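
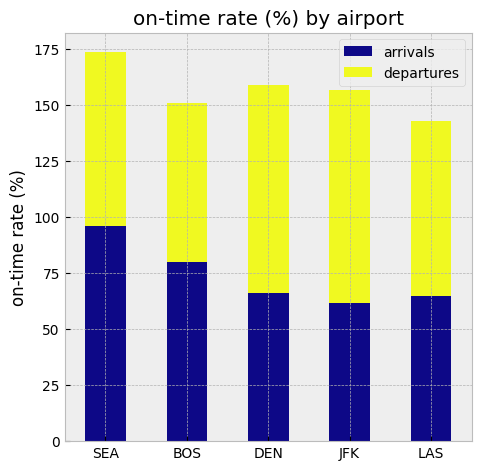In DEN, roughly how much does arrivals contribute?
arrivals top ≈ 60, bottom ≈ 0; segment ≈ 60.

≈ 60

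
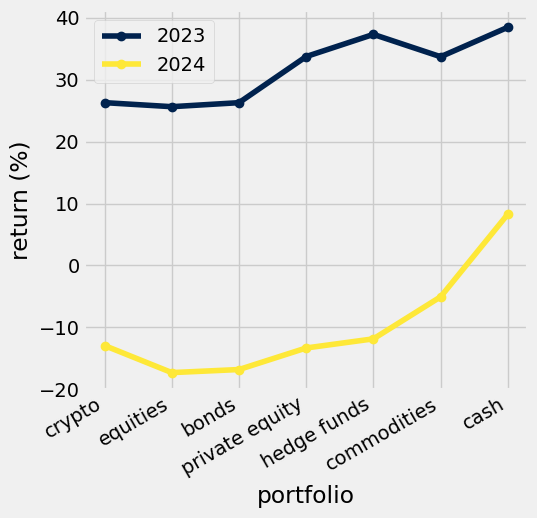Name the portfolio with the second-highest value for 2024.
commodities

Top 3 for 2024: cash ≈ 10, commodities ≈ -5, hedge funds ≈ -10.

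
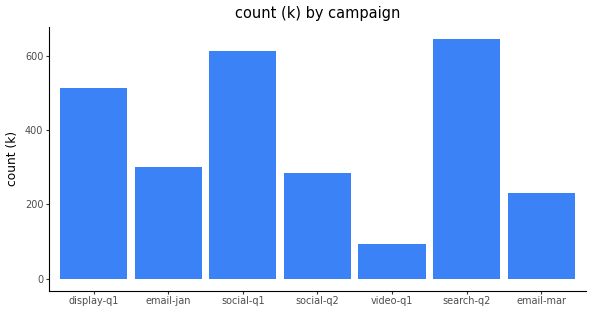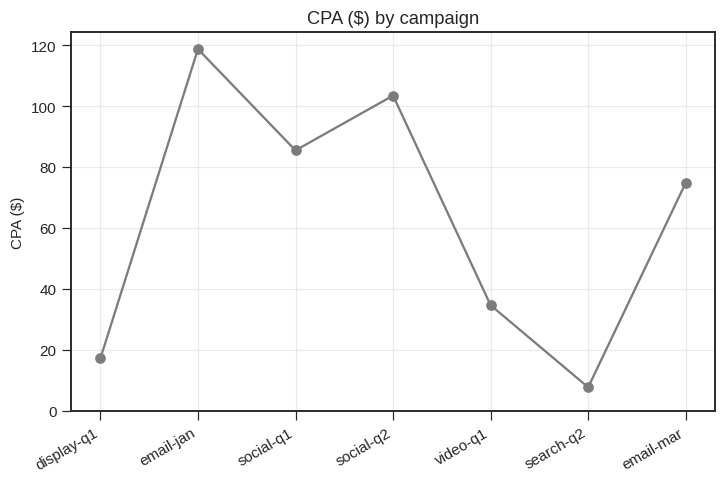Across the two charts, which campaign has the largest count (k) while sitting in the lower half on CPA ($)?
search-q2

Chart 2 median CPA ($) ≈ 80; below-median campaigns: display-q1, video-q1, search-q2. Among those, search-q2 has the highest count (k) (≈ 600).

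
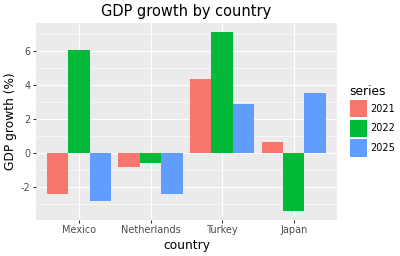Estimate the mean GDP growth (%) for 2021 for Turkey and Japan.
≈ 2

(4 + 1) / 2 ≈ 2.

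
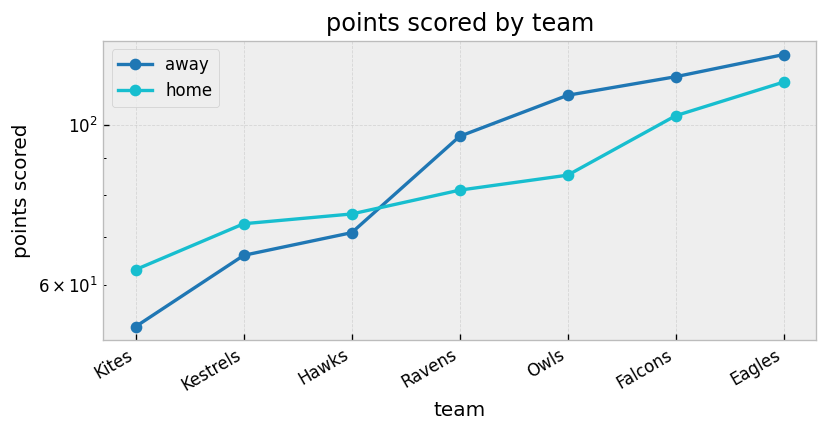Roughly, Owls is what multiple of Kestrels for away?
≈ 1.57×

Owls ≈ 110, Kestrels ≈ 70; 110/70 ≈ 1.57.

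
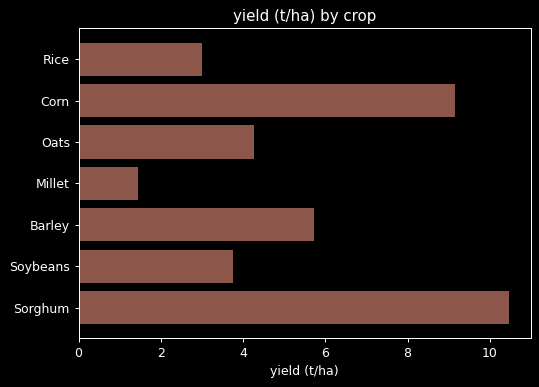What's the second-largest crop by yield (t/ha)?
Corn

Top 3: Sorghum ≈ 10, Corn ≈ 9, Barley ≈ 6.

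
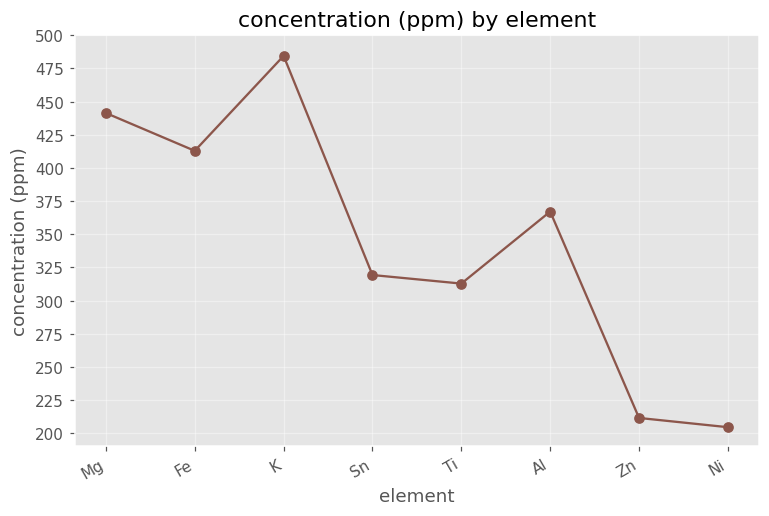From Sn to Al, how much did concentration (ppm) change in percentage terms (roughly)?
≈ +15.4%

Sn ≈ 325, Al ≈ 375; (375 − 325) / 325 ≈ +15.4%.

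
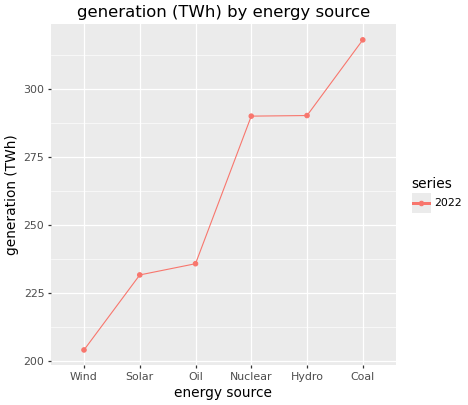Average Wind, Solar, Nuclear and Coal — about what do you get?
≈ 260

(200 + 230 + 290 + 320) / 4 ≈ 260.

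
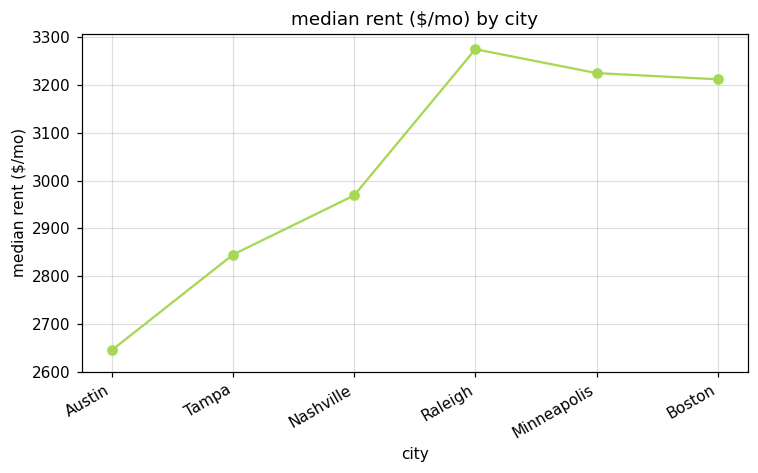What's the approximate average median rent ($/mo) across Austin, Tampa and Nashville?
≈ 2800

(2600 + 2800 + 3000) / 3 ≈ 2800.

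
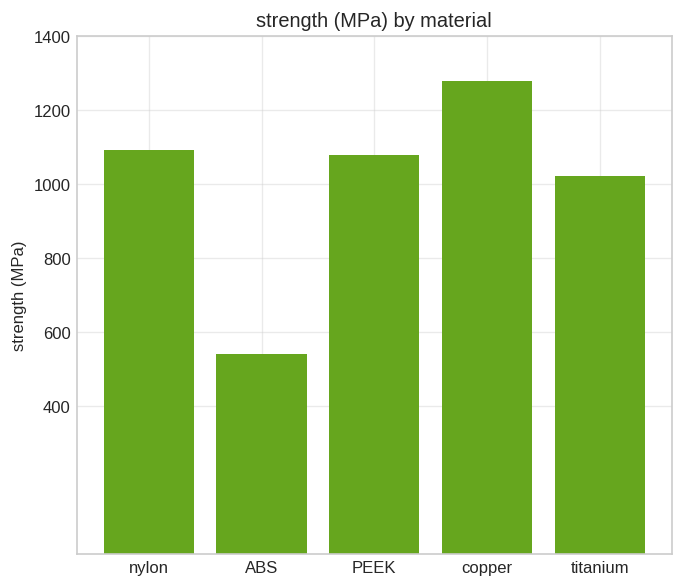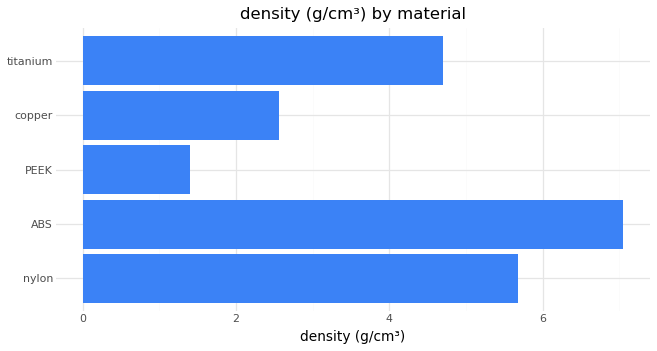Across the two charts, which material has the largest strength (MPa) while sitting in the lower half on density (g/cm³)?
copper

Chart 2 median density (g/cm³) ≈ 5; below-median materials: PEEK, copper. Among those, copper has the highest strength (MPa) (≈ 1200).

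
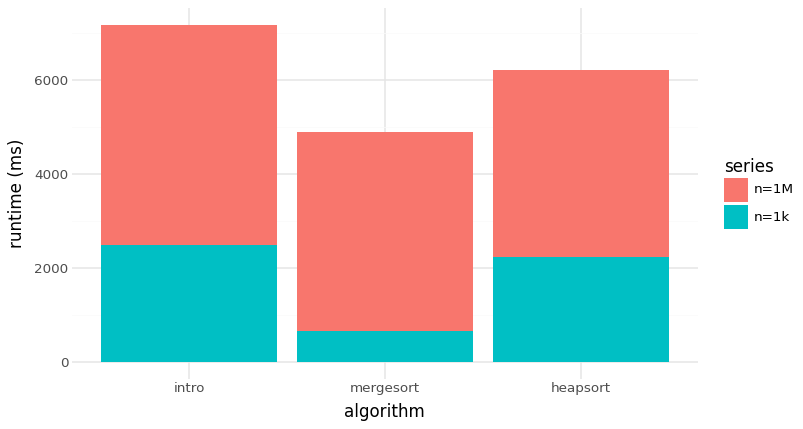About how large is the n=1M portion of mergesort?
n=1M top ≈ 5000, bottom ≈ 1000; segment ≈ 4000.

≈ 4000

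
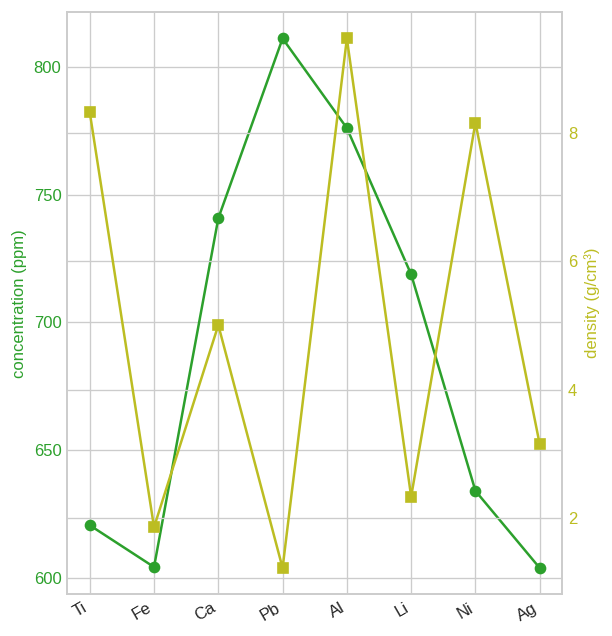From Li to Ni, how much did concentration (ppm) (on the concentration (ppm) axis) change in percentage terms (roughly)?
Li ≈ 720, Ni ≈ 640; (640 − 720) / 720 ≈ -11.1%.

≈ -11.1%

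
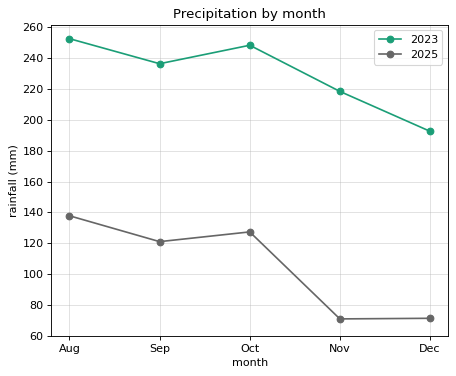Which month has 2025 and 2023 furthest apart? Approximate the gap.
Nov: 2025 ≈ 80, 2023 ≈ 220 → gap ≈ 140. Next-largest (Dec) is only ≈ 120.

Nov, ≈ 140 mm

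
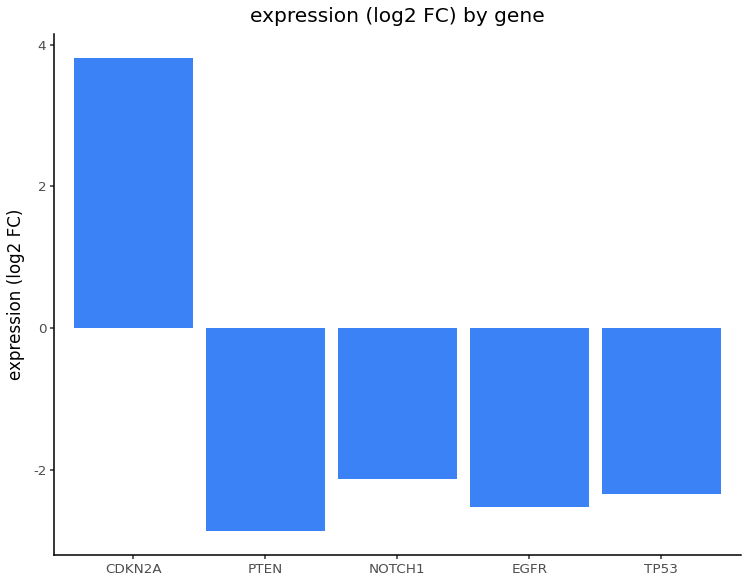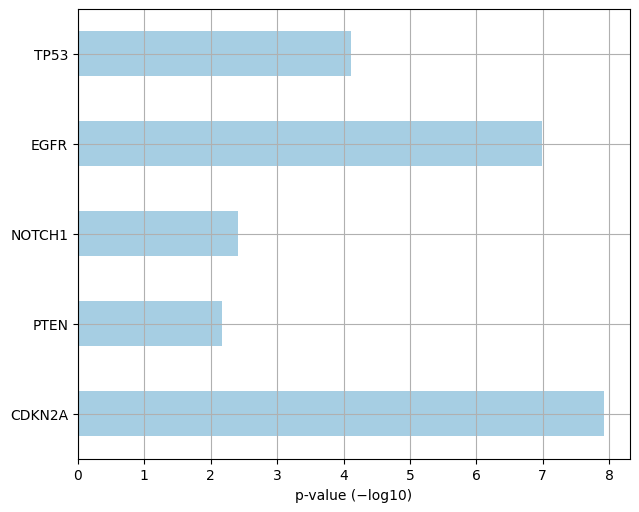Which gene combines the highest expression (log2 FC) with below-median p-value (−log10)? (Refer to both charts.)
Chart 2 median p-value (−log10) ≈ 4; below-median genes: PTEN, NOTCH1. Among those, NOTCH1 has the highest expression (log2 FC) (≈ -2).

NOTCH1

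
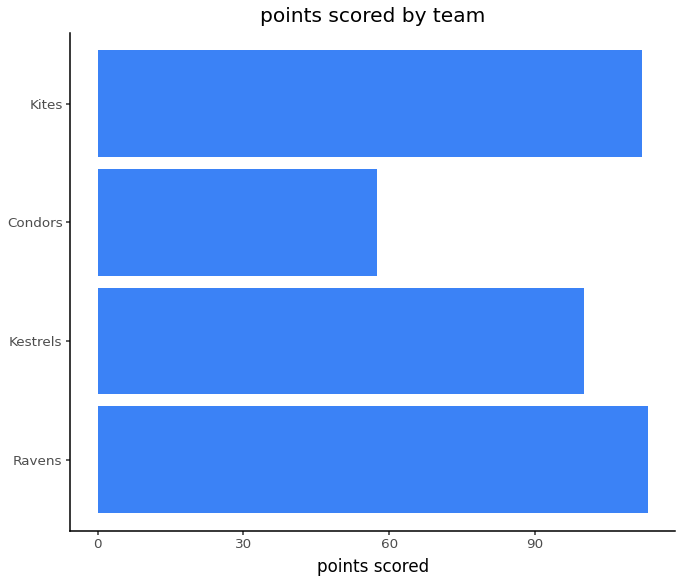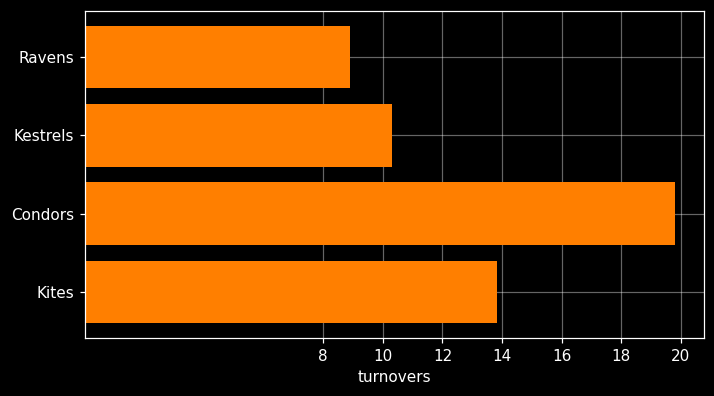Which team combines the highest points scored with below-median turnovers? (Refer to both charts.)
Ravens

Chart 2 median turnovers ≈ 12; below-median teams: Ravens, Kestrels. Among those, Ravens has the highest points scored (≈ 120).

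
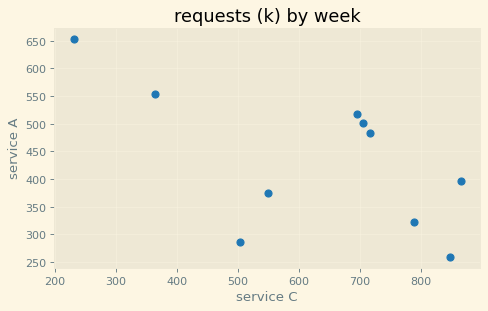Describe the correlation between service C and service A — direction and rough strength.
Points are negatively correlated; moderate (|r| ≈ 0.6).

negative, moderate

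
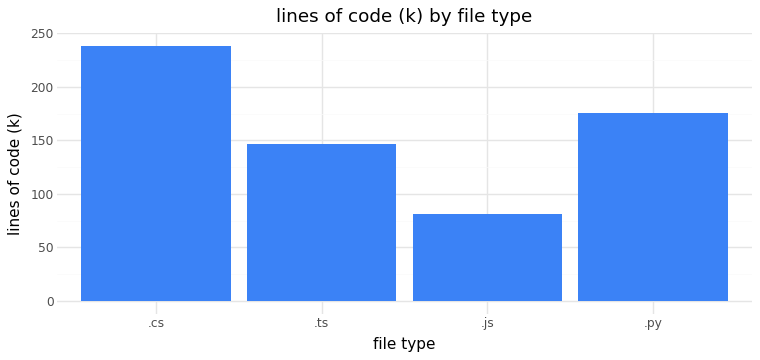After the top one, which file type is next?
Top 3: .cs ≈ 240, .py ≈ 180, .ts ≈ 140.

.py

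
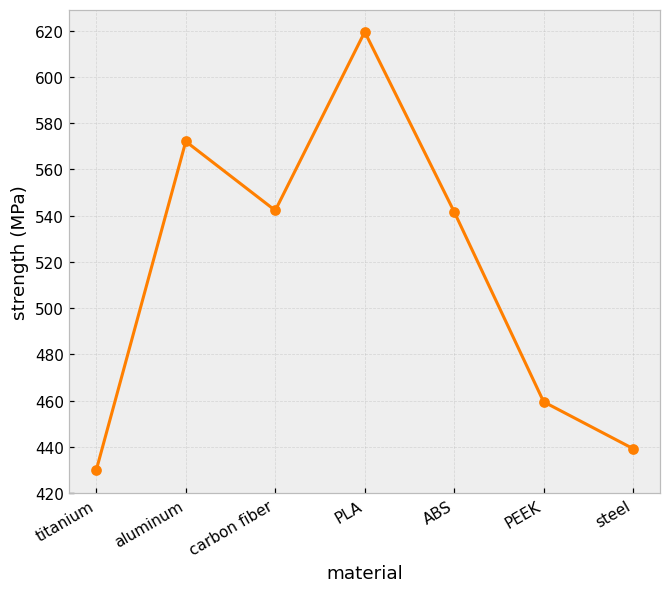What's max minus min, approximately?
≈ 200

Max PLA ≈ 620, min titanium ≈ 420; range ≈ 200.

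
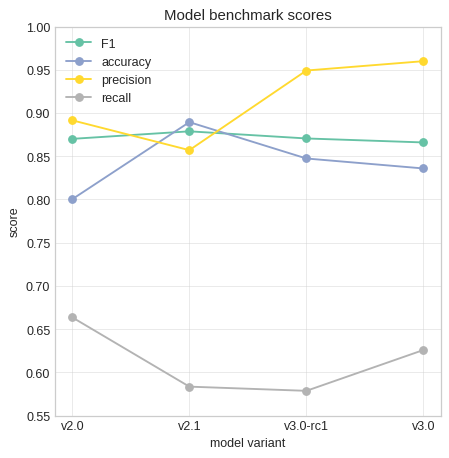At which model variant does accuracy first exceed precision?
v2.0: accuracy ≈ 0.80 vs precision ≈ 0.90 (not yet); v2.1: accuracy ≈ 0.90 vs precision ≈ 0.85 (first crossover).

v2.1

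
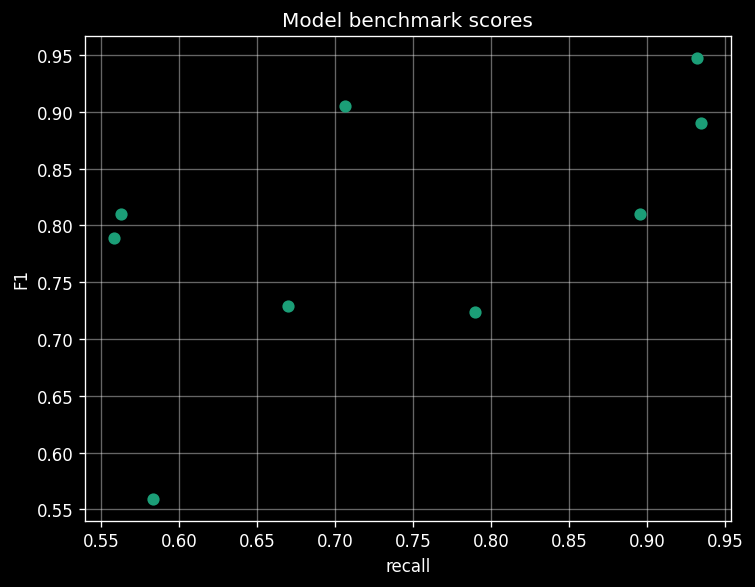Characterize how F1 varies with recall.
positive, moderate

Points are positively correlated; moderate (|r| ≈ 0.6).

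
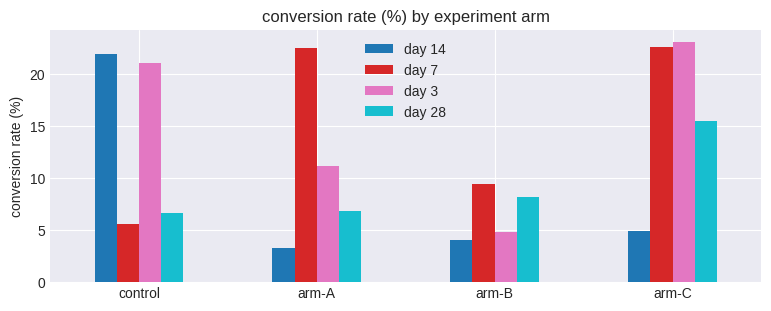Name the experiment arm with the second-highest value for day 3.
Top 3 for day 3: arm-C ≈ 24, control ≈ 22, arm-A ≈ 12.

control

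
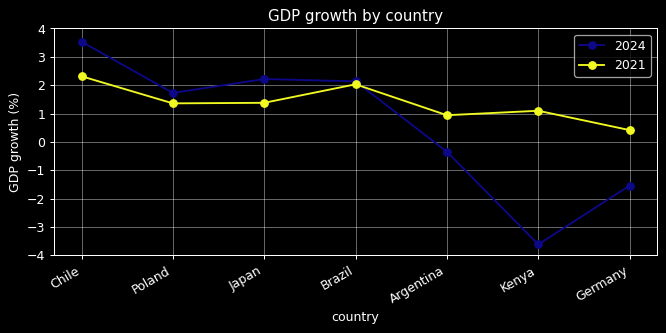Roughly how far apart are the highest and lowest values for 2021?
≈ 2

Max Chile ≈ 2, min Germany ≈ 0; range ≈ 2.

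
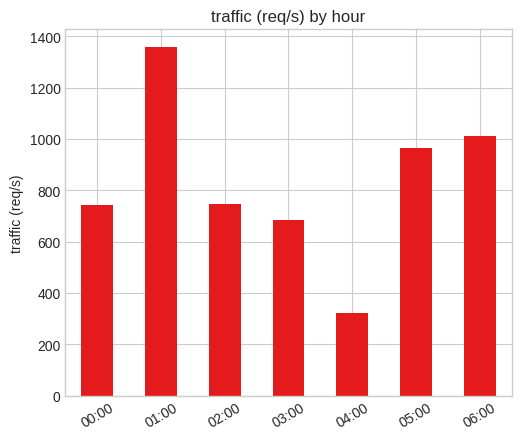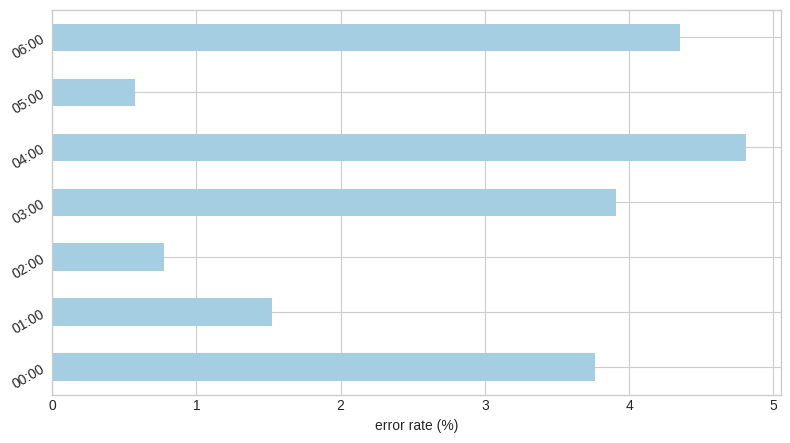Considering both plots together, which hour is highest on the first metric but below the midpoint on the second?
Chart 2 median error rate (%) ≈ 4; below-median hours: 01:00, 02:00, 05:00. Among those, 01:00 has the highest traffic (req/s) (≈ 1400).

01:00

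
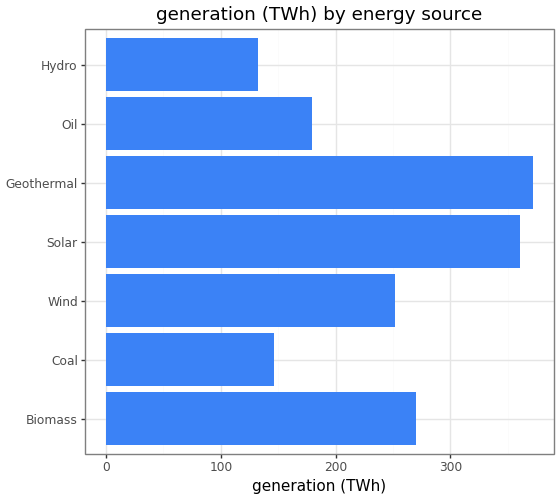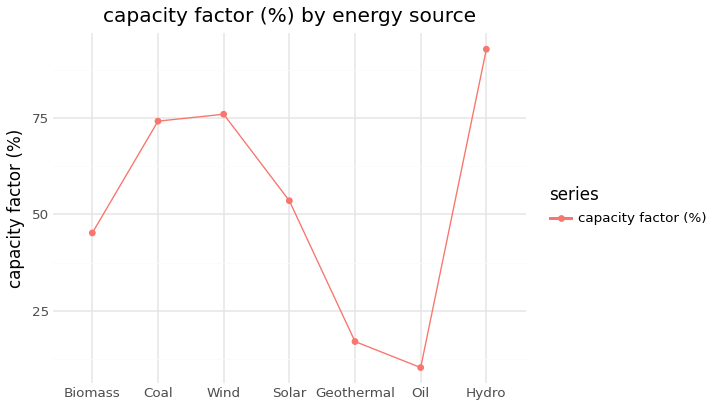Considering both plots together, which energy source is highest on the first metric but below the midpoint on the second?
Geothermal

Chart 2 median capacity factor (%) ≈ 50; below-median energy sources: Biomass, Geothermal, Oil. Among those, Geothermal has the highest generation (TWh) (≈ 350).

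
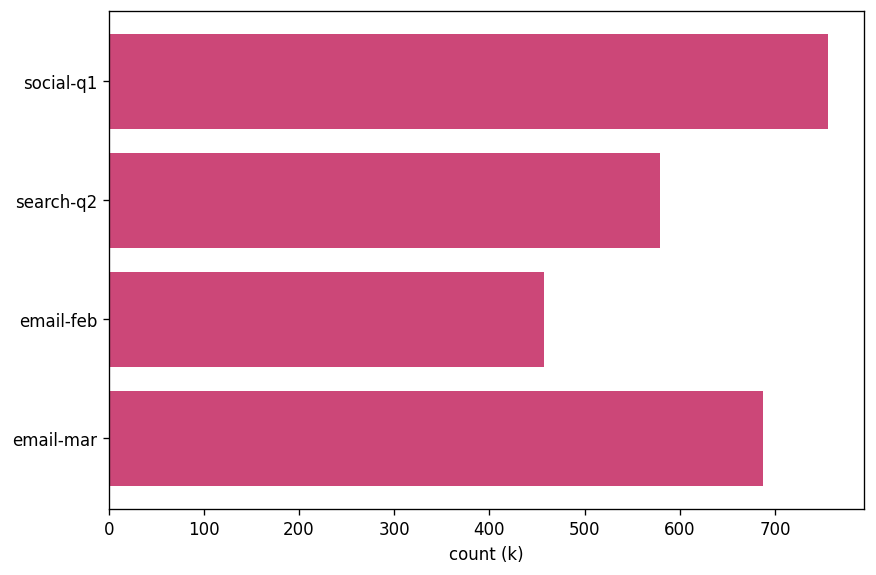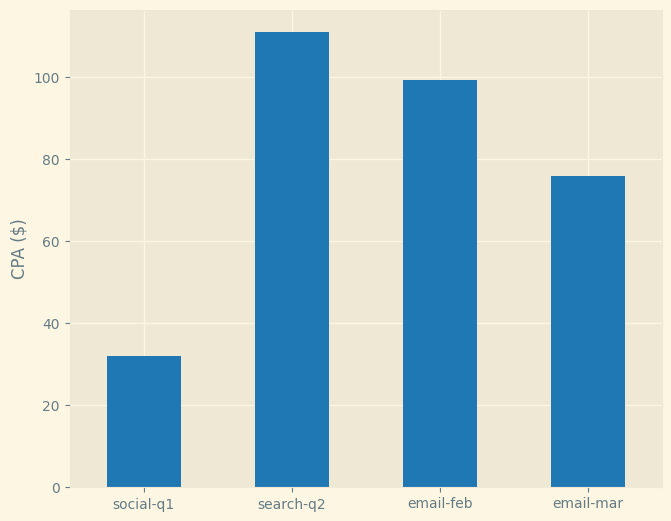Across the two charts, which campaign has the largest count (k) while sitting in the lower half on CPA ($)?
social-q1

Chart 2 median CPA ($) ≈ 80; below-median campaigns: social-q1, email-mar. Among those, social-q1 has the highest count (k) (≈ 800).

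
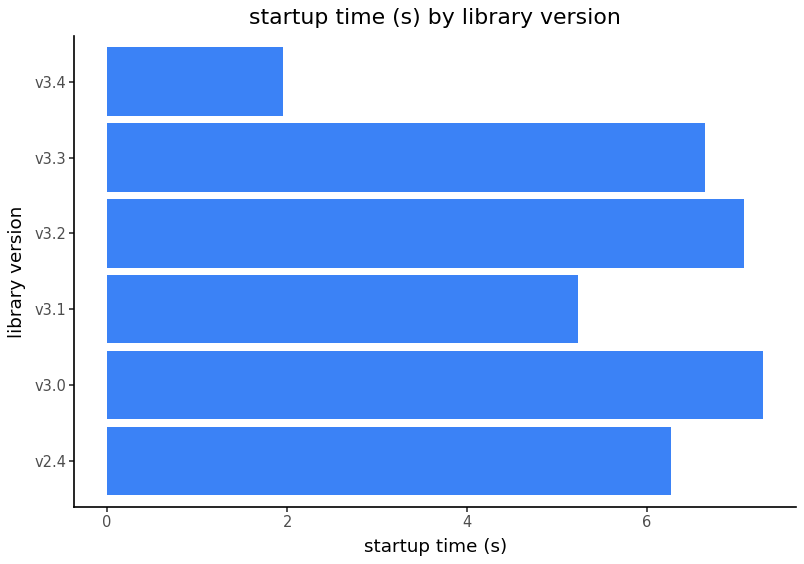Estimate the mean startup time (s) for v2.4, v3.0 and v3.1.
≈ 6

(6 + 7 + 5) / 3 ≈ 6.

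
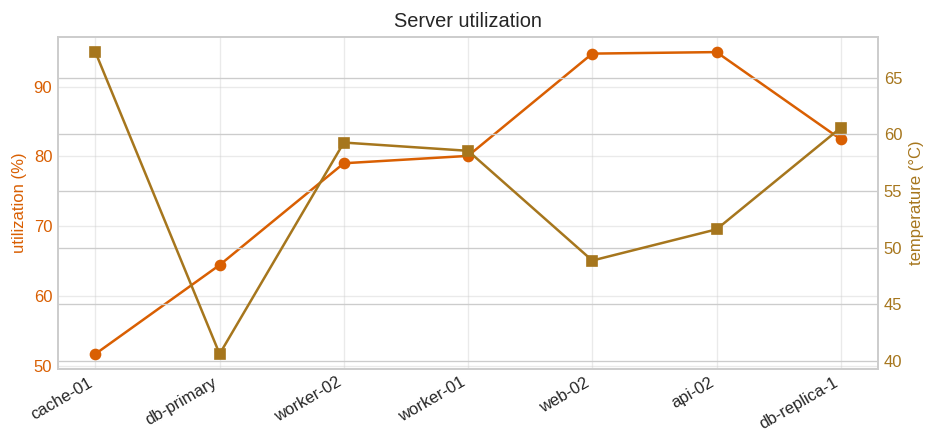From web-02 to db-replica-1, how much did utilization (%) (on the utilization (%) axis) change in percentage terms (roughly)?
≈ -15.8%

web-02 ≈ 95, db-replica-1 ≈ 80; (80 − 95) / 95 ≈ -15.8%.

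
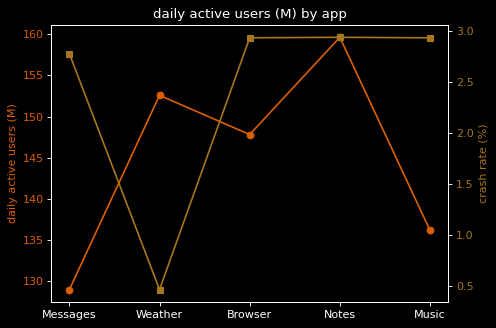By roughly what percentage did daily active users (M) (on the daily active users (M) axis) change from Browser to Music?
≈ -10%

Browser ≈ 150, Music ≈ 135; (135 − 150) / 150 ≈ -10%.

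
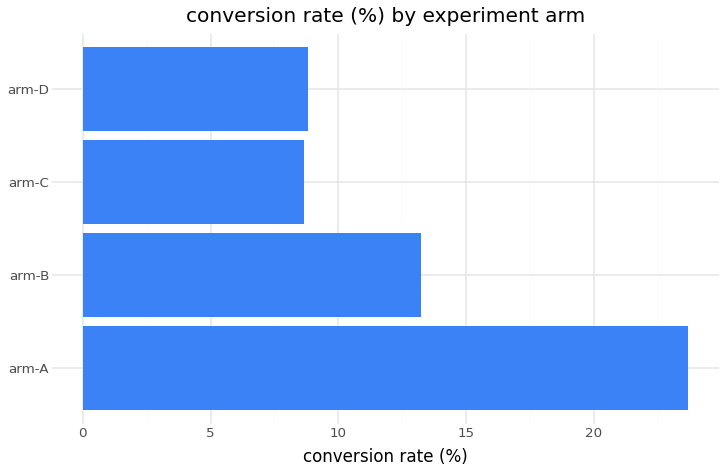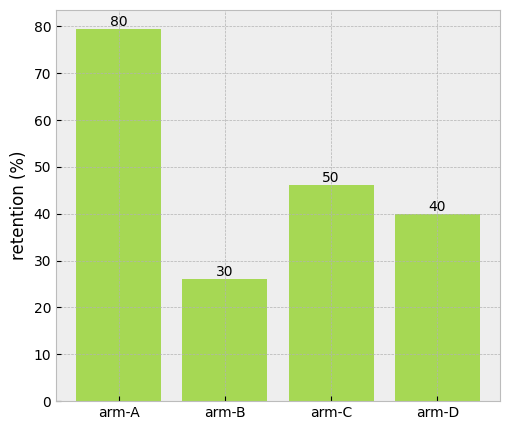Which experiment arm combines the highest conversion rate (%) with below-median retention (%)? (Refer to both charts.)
arm-B

Chart 2 median retention (%) ≈ 40; below-median experiment arms: arm-B, arm-D. Among those, arm-B has the highest conversion rate (%) (≈ 15).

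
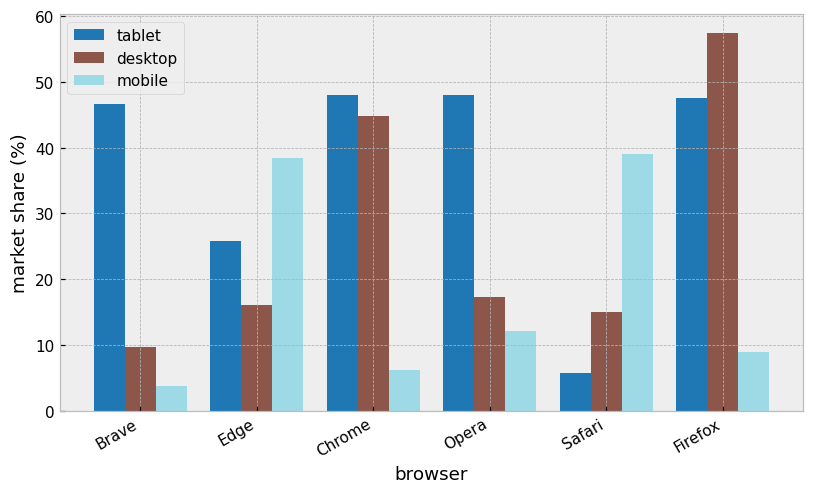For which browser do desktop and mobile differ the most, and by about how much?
Firefox: desktop ≈ 55, mobile ≈ 10 → gap ≈ 45. Next-largest (Chrome) is only ≈ 40.

Firefox, ≈ 45 %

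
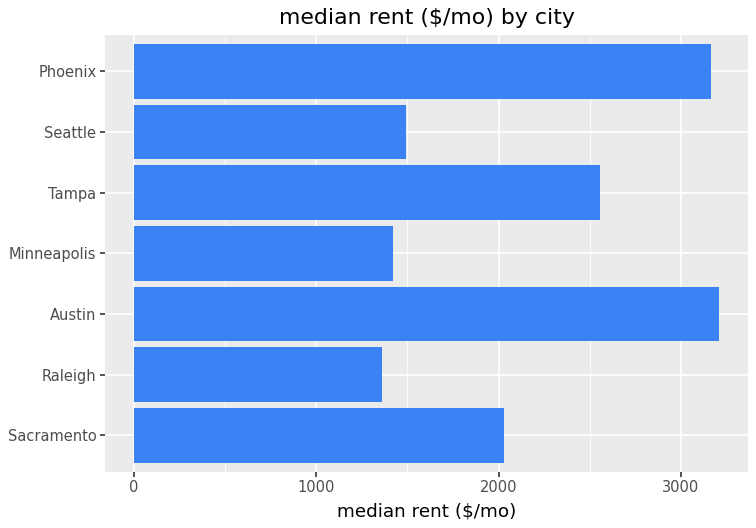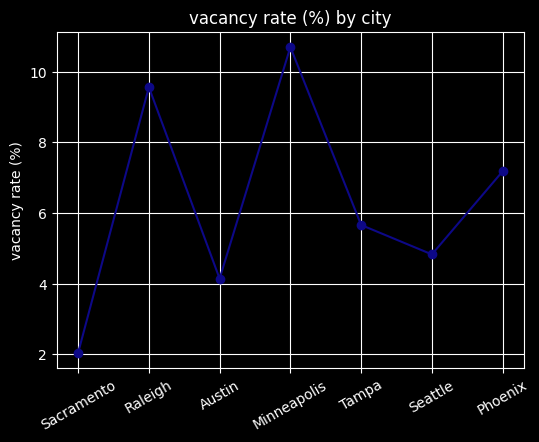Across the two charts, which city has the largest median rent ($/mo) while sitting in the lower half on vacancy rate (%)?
Austin

Chart 2 median vacancy rate (%) ≈ 6; below-median cities: Sacramento, Austin, Seattle. Among those, Austin has the highest median rent ($/mo) (≈ 3000).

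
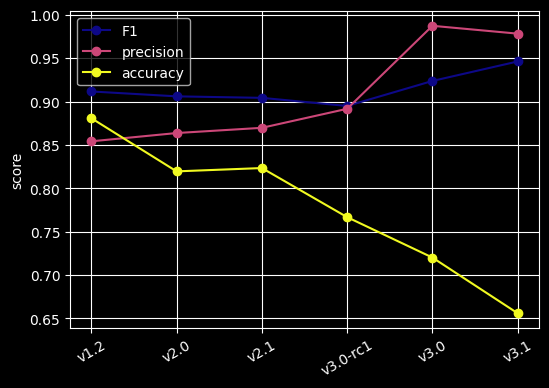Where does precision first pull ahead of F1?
v3.0-rc1: precision ≈ 0.90 vs F1 ≈ 0.90 (not yet); v3.0: precision ≈ 1.00 vs F1 ≈ 0.90 (first crossover).

v3.0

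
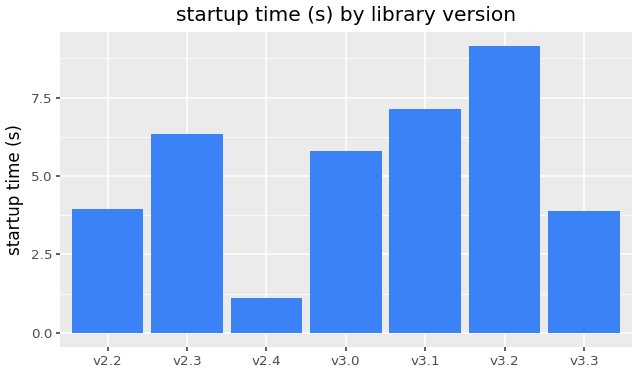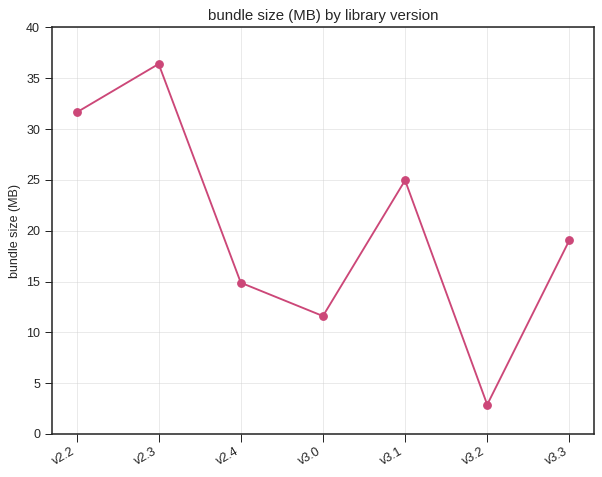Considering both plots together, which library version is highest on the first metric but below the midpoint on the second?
v3.2

Chart 2 median bundle size (MB) ≈ 20; below-median library versions: v2.4, v3.0, v3.2. Among those, v3.2 has the highest startup time (s) (≈ 9).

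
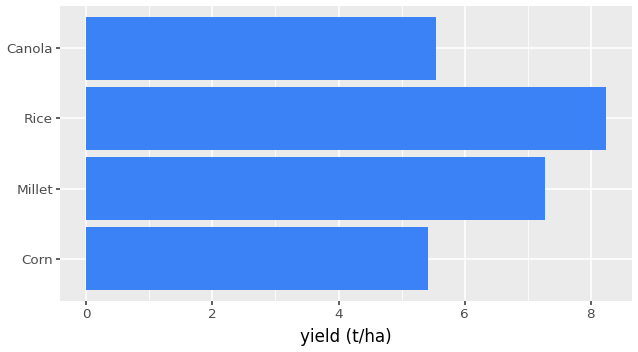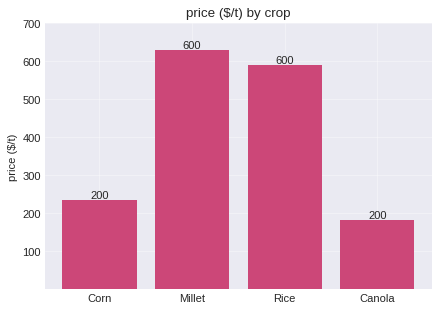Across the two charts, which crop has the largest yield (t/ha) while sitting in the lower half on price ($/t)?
Chart 2 median price ($/t) ≈ 400; below-median crops: Corn, Canola. Among those, Canola has the highest yield (t/ha) (≈ 6).

Canola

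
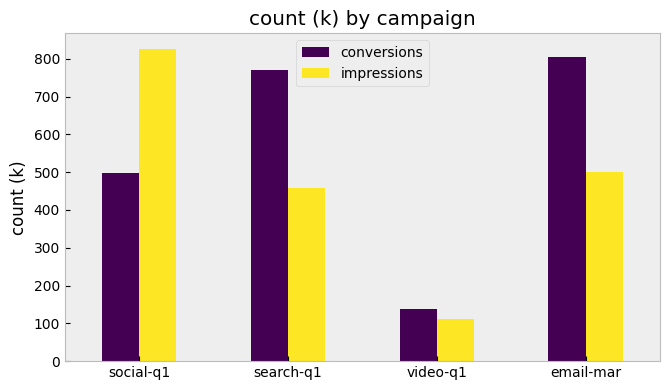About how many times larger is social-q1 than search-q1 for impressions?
social-q1 ≈ 800, search-q1 ≈ 500; 800/500 ≈ 1.6.

≈ 1.6×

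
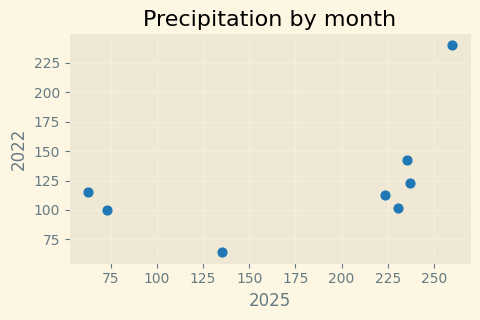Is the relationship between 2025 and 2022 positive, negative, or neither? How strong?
Points are positively correlated; moderate (|r| ≈ 0.5).

positive, moderate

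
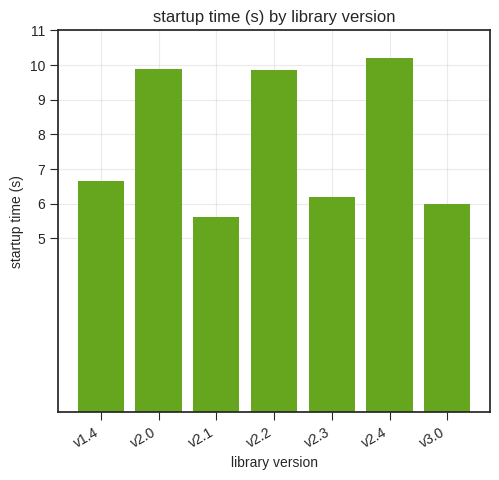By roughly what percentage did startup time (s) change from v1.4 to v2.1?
≈ -14.3%

v1.4 ≈ 7, v2.1 ≈ 6; (6 − 7) / 7 ≈ -14.3%.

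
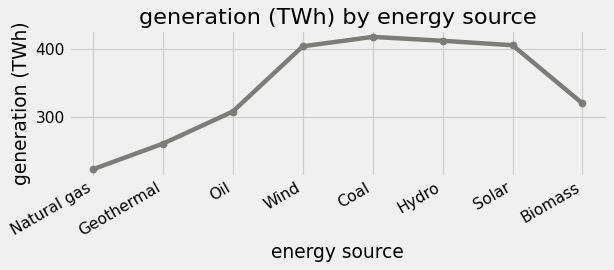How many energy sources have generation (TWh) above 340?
Above 340: Wind, Coal, Hydro, Solar.

4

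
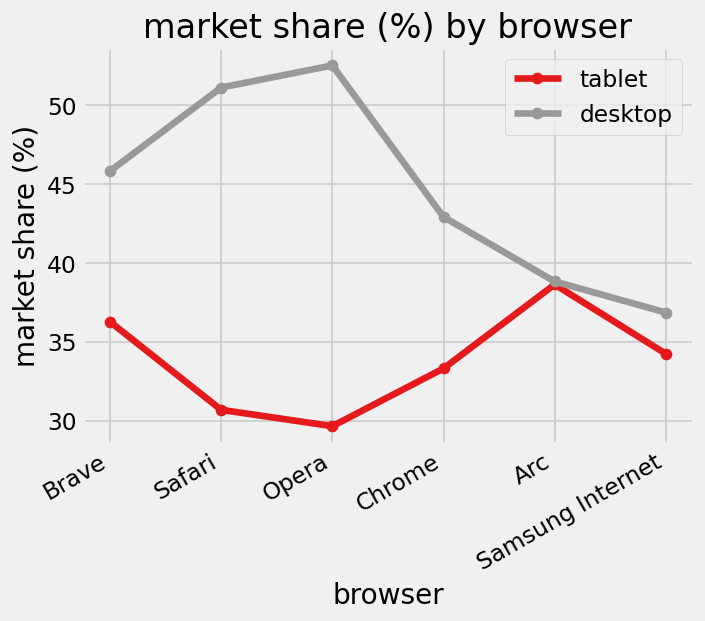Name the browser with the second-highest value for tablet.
Brave

Top 3 for tablet: Arc ≈ 38, Brave ≈ 36, Samsung Internet ≈ 34.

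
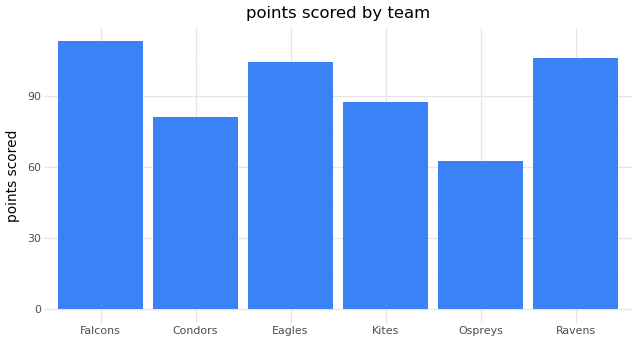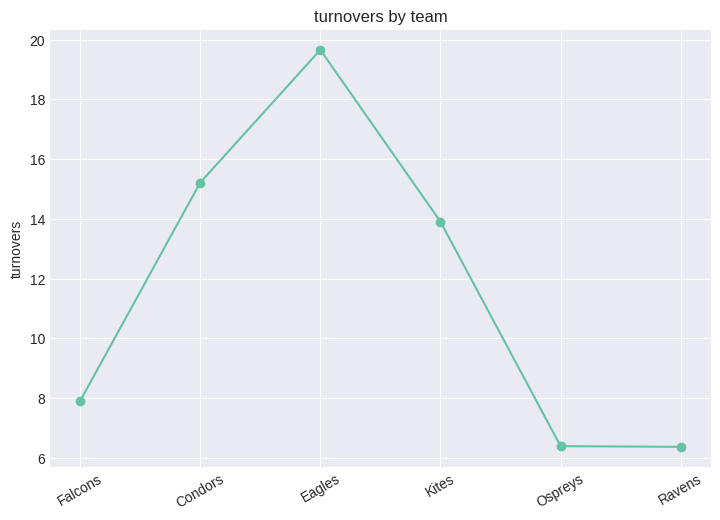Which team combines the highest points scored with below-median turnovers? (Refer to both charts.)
Falcons

Chart 2 median turnovers ≈ 10; below-median teams: Falcons, Ospreys, Ravens. Among those, Falcons has the highest points scored (≈ 120).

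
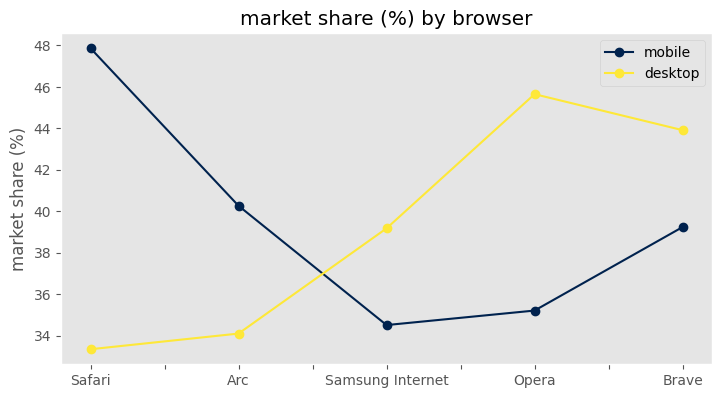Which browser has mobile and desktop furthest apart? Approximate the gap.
Safari: mobile ≈ 48, desktop ≈ 34 → gap ≈ 14. Next-largest (Opera) is only ≈ 10.

Safari, ≈ 14 %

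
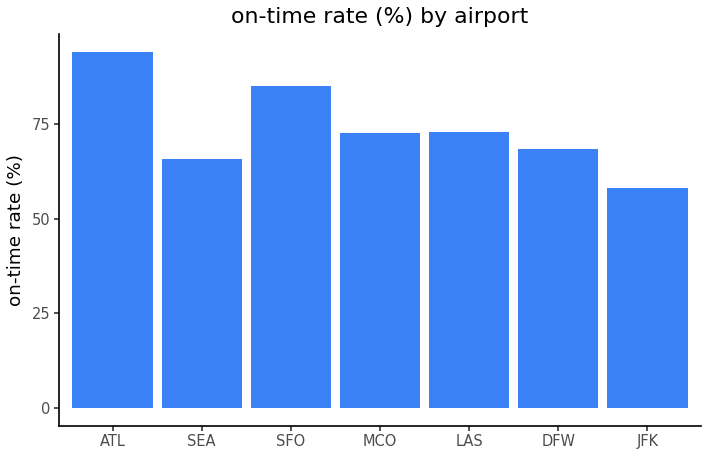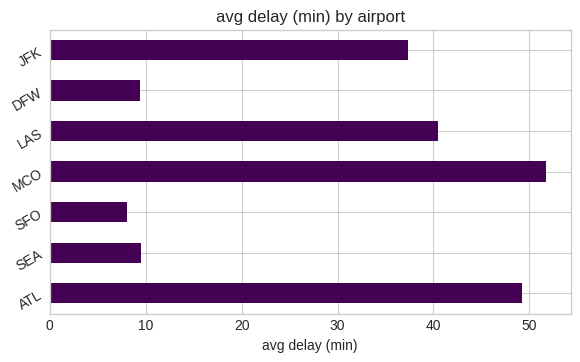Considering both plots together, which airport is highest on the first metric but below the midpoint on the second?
Chart 2 median avg delay (min) ≈ 35; below-median airports: SEA, SFO, DFW. Among those, SFO has the highest on-time rate (%) (≈ 90).

SFO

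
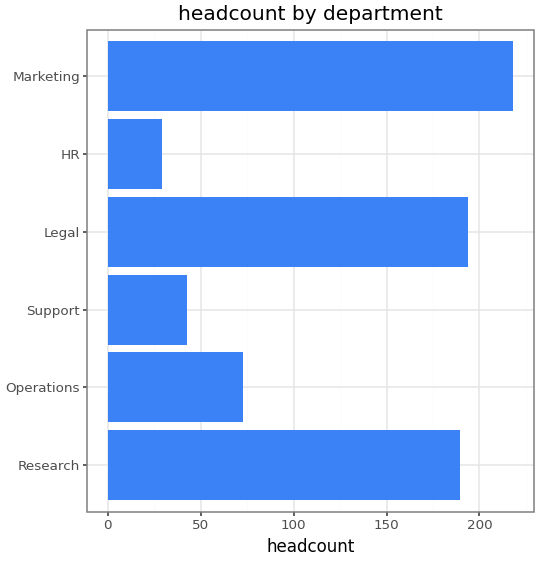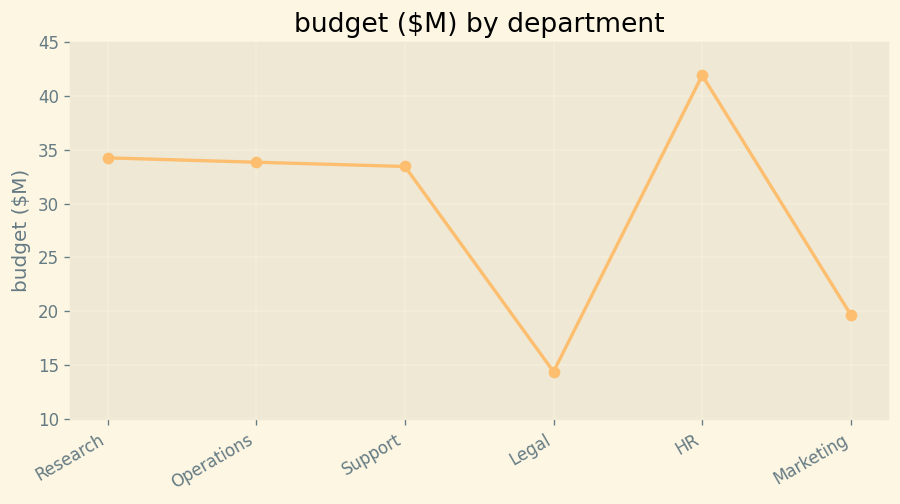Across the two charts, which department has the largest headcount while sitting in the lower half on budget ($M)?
Chart 2 median budget ($M) ≈ 35; below-median departments: Support, Legal, Marketing. Among those, Marketing has the highest headcount (≈ 225).

Marketing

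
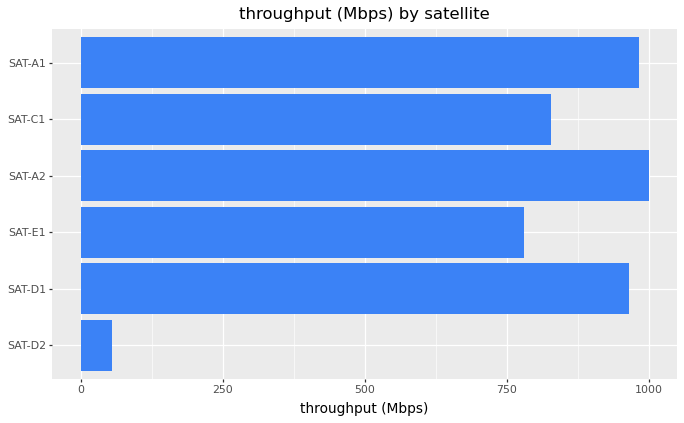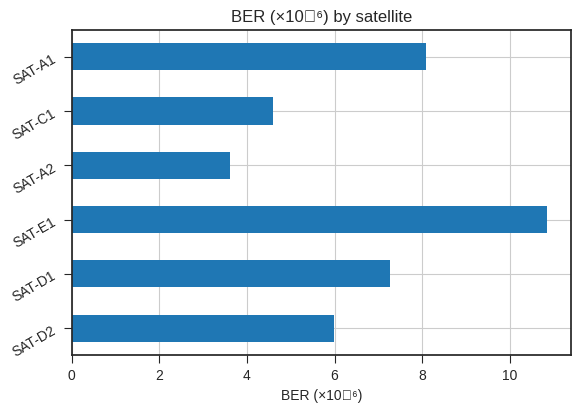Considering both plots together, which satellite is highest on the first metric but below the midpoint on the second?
SAT-A2

Chart 2 median BER (×10⁻⁶) ≈ 7; below-median satellites: SAT-D2, SAT-A2, SAT-C1. Among those, SAT-A2 has the highest throughput (Mbps) (≈ 1000).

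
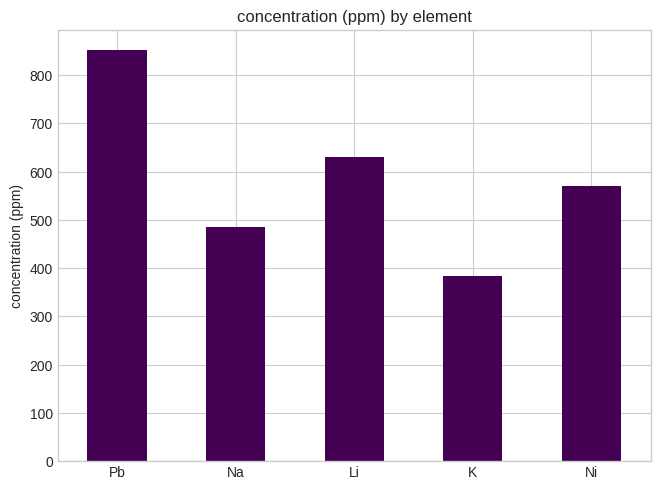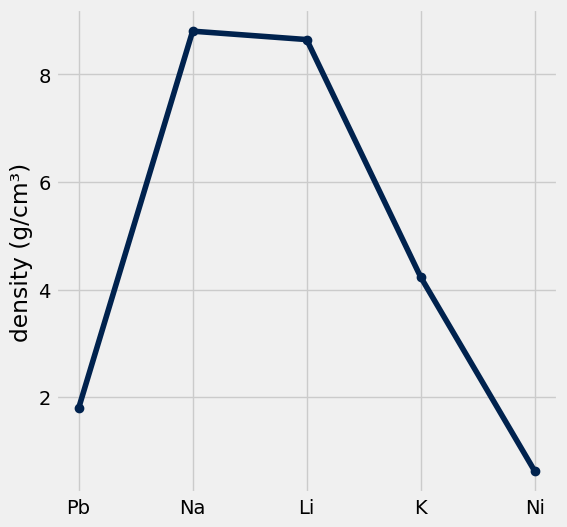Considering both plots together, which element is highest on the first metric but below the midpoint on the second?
Pb

Chart 2 median density (g/cm³) ≈ 4; below-median elements: Pb, Ni. Among those, Pb has the highest concentration (ppm) (≈ 900).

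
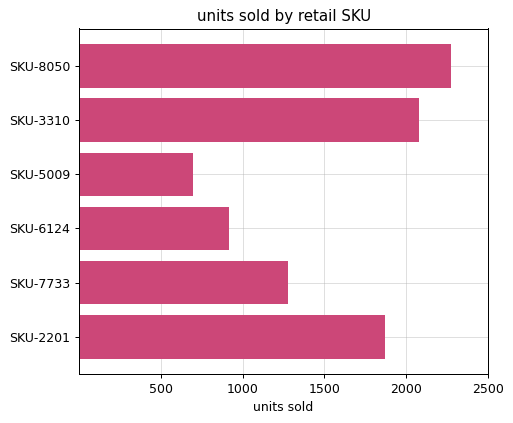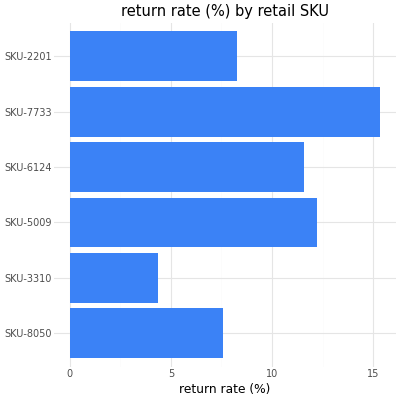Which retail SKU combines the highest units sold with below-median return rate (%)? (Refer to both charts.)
Chart 2 median return rate (%) ≈ 10; below-median retail SKUs: SKU-8050, SKU-3310, SKU-2201. Among those, SKU-8050 has the highest units sold (≈ 2500).

SKU-8050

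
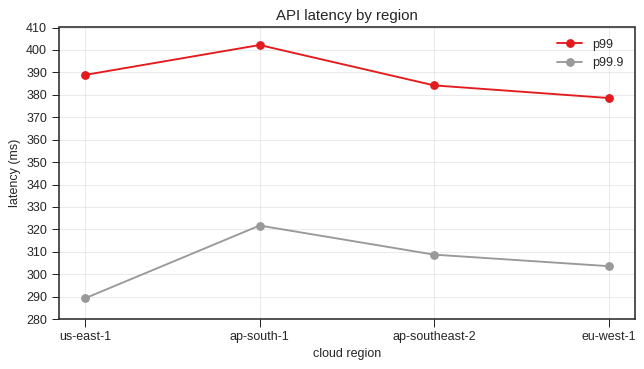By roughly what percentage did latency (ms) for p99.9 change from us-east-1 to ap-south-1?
us-east-1 ≈ 290, ap-south-1 ≈ 320; (320 − 290) / 290 ≈ +10.3%.

≈ +10.3%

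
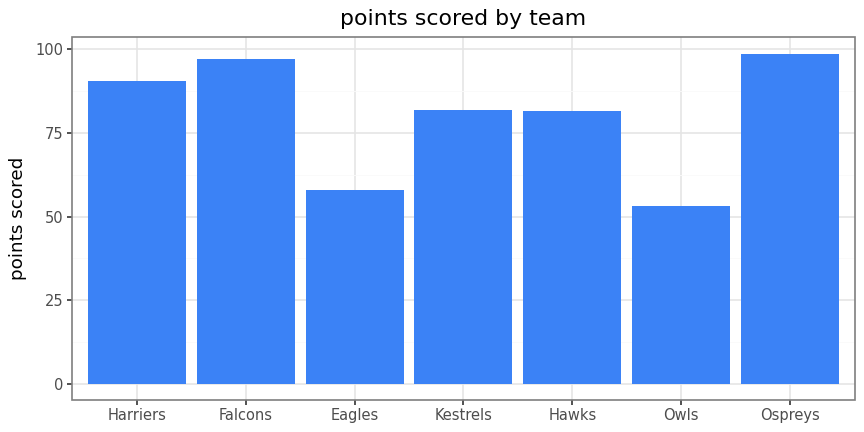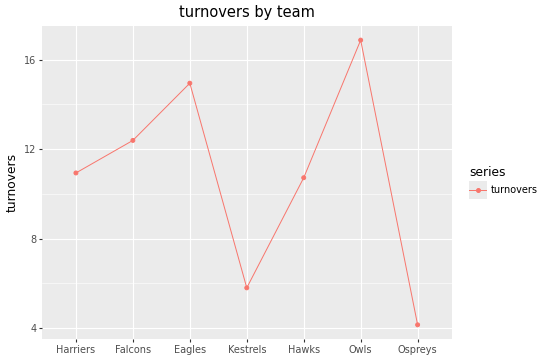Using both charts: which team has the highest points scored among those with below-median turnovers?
Chart 2 median turnovers ≈ 10; below-median teams: Kestrels, Hawks, Ospreys. Among those, Ospreys has the highest points scored (≈ 100).

Ospreys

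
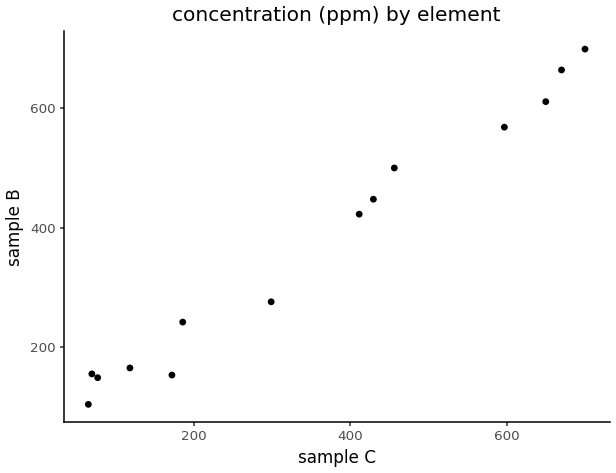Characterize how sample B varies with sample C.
Points are positively correlated; strong (|r| ≈ 1.0).

positive, strong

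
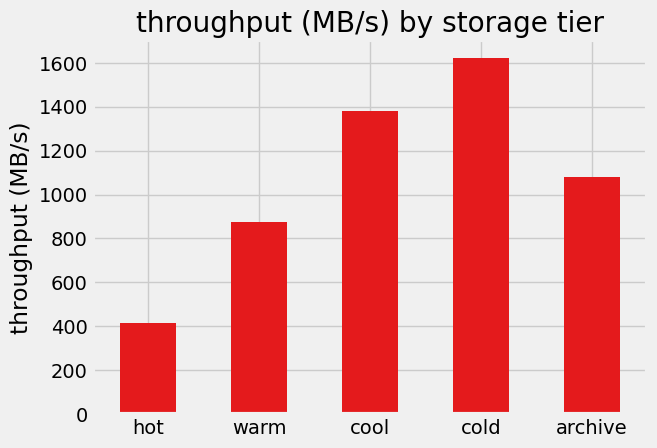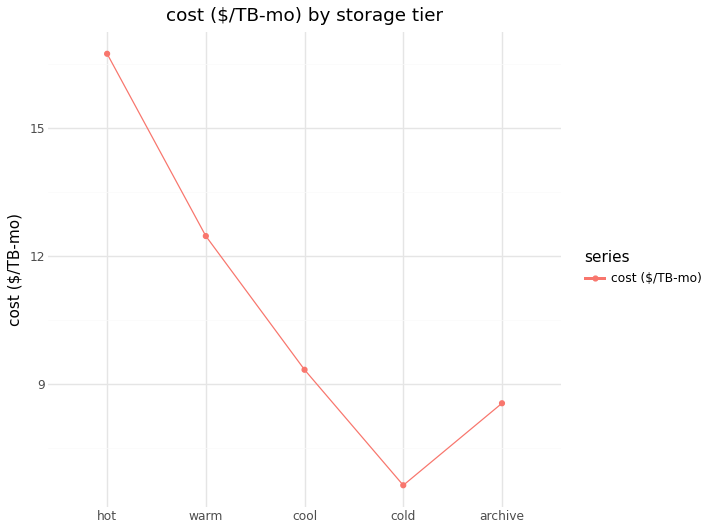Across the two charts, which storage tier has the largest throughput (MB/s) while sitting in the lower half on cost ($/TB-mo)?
Chart 2 median cost ($/TB-mo) ≈ 10; below-median storage tiers: cold, archive. Among those, cold has the highest throughput (MB/s) (≈ 1600).

cold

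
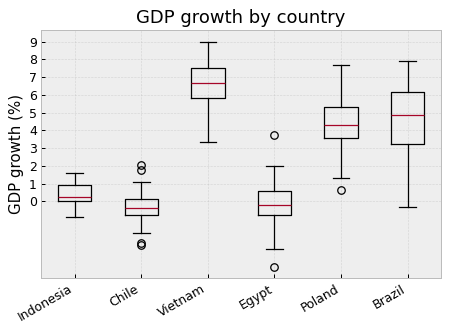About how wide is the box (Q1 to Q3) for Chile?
≈ 1

Q3 ≈ 0, Q1 ≈ -1; IQR ≈ 1.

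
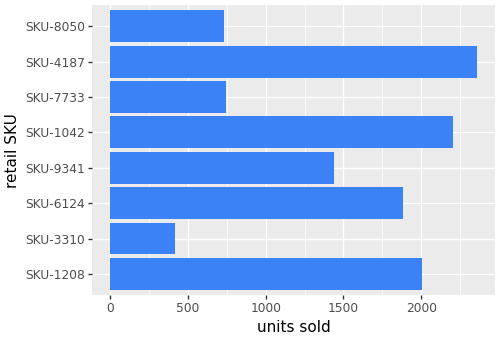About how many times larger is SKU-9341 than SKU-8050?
SKU-9341 ≈ 1400, SKU-8050 ≈ 800; 1400/800 ≈ 1.75.

≈ 1.75×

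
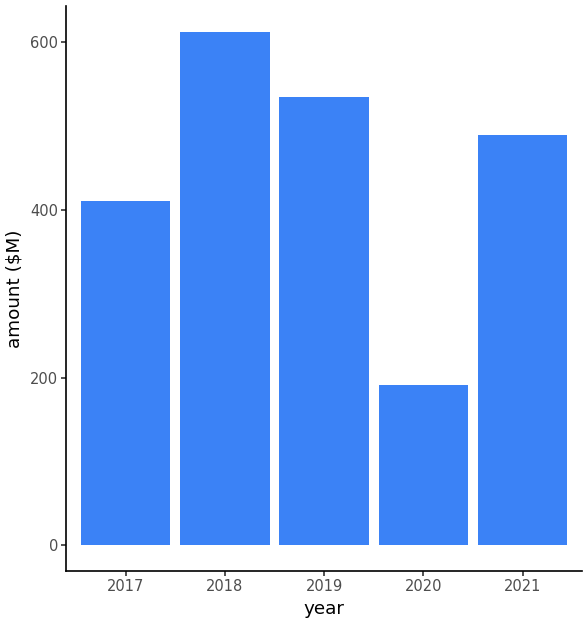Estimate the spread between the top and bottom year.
Max 2018 ≈ 600, min 2020 ≈ 200; range ≈ 400.

≈ 400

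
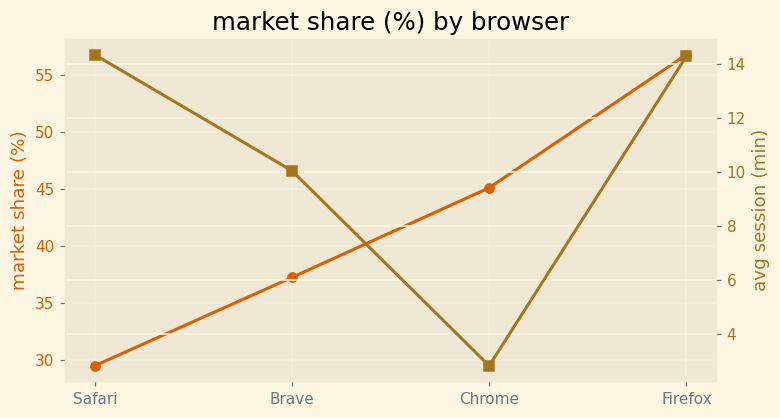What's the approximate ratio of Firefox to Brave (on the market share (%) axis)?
≈ 1.57×

Firefox ≈ 55, Brave ≈ 35; 55/35 ≈ 1.57.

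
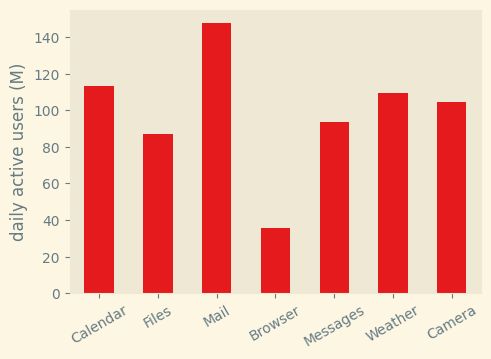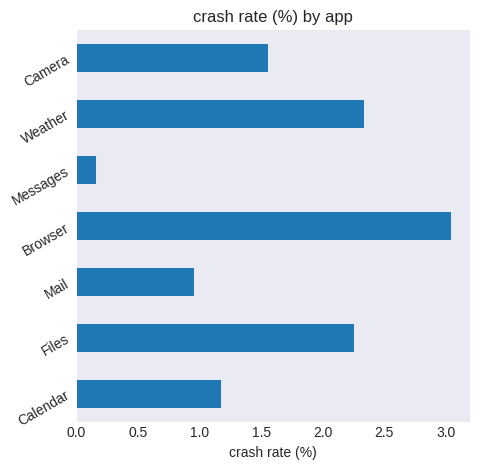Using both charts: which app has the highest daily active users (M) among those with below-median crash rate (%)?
Chart 2 median crash rate (%) ≈ 1.5; below-median apps: Calendar, Mail, Messages. Among those, Mail has the highest daily active users (M) (≈ 140).

Mail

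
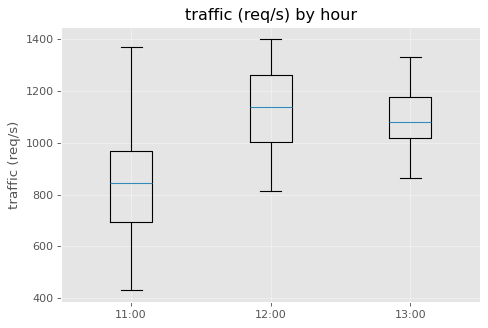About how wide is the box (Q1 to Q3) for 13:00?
Q3 ≈ 1175, Q1 ≈ 1025; IQR ≈ 150.

≈ 150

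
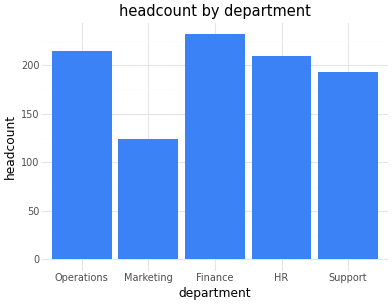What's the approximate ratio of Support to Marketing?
≈ 1.67×

Support ≈ 200, Marketing ≈ 120; 200/120 ≈ 1.67.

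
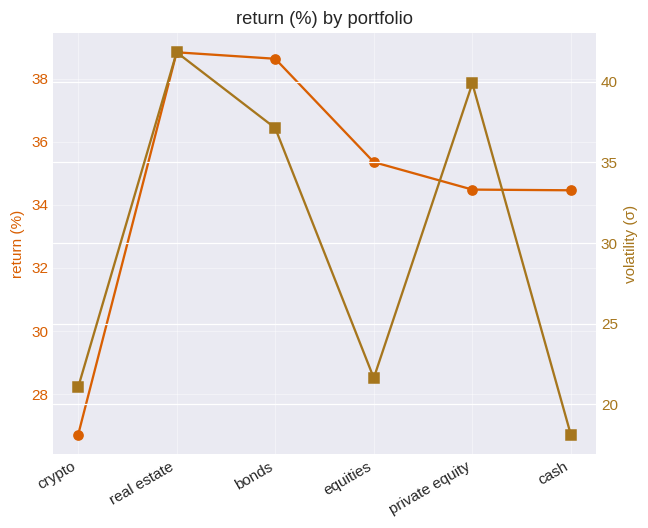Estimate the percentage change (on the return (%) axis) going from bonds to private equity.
bonds ≈ 38, private equity ≈ 34; (34 − 38) / 38 ≈ -10.5%.

≈ -10.5%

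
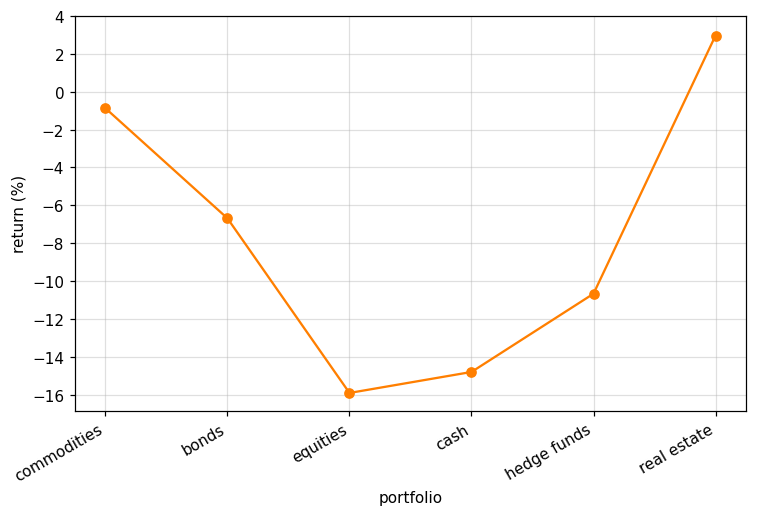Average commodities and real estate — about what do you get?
≈ 1

(0 + 2) / 2 ≈ 1.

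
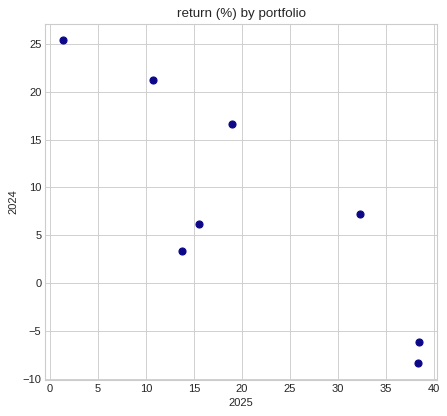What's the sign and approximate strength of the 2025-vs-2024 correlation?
Points are negatively correlated; strong (|r| ≈ 0.8).

negative, strong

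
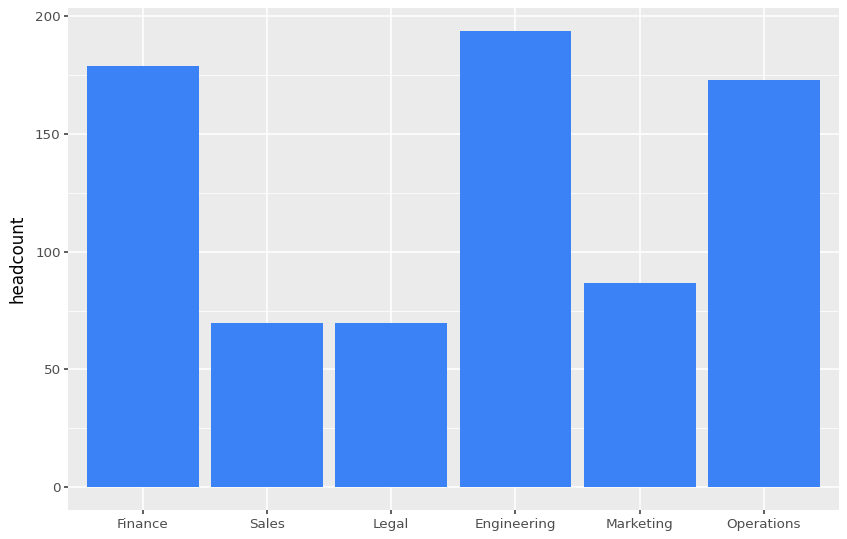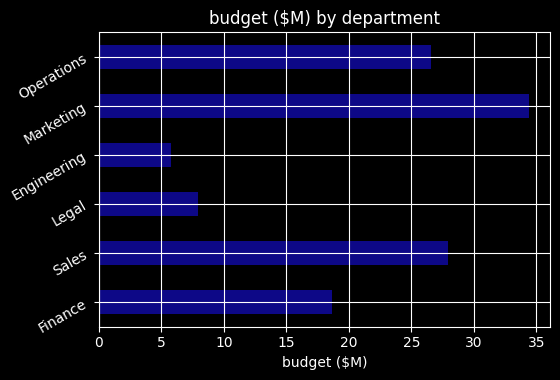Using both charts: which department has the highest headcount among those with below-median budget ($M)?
Engineering

Chart 2 median budget ($M) ≈ 25; below-median departments: Finance, Legal, Engineering. Among those, Engineering has the highest headcount (≈ 200).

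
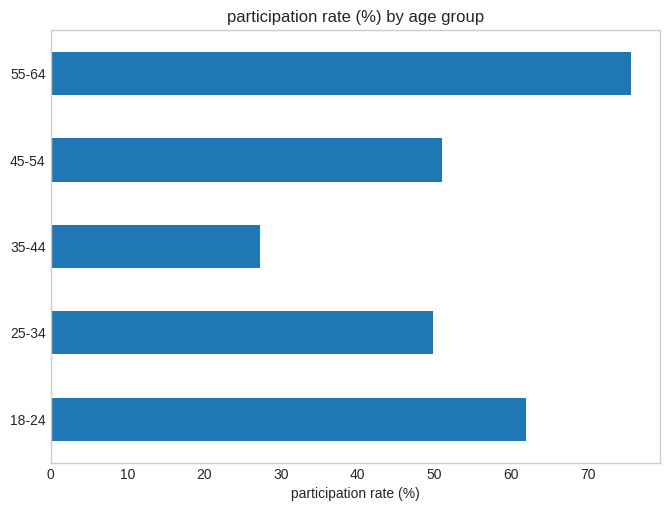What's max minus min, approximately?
≈ 50

Max 55-64 ≈ 80, min 35-44 ≈ 30; range ≈ 50.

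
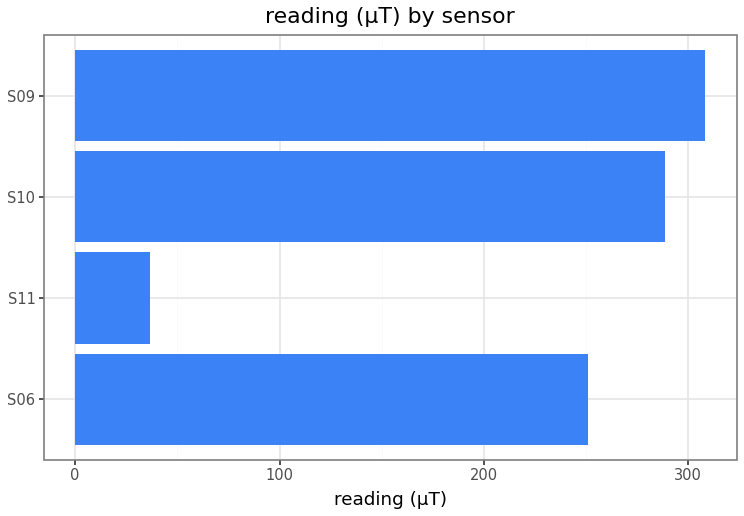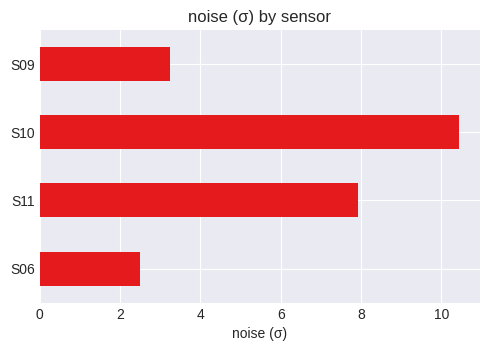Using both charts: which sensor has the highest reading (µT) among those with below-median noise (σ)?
Chart 2 median noise (σ) ≈ 6; below-median sensors: S06, S09. Among those, S09 has the highest reading (µT) (≈ 300).

S09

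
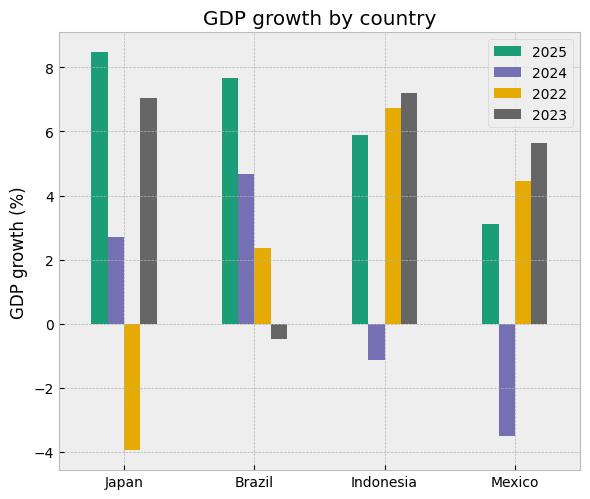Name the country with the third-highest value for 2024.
Indonesia

Top 4 for 2024: Brazil ≈ 4, Japan ≈ 2, Indonesia ≈ -2, Mexico ≈ -4.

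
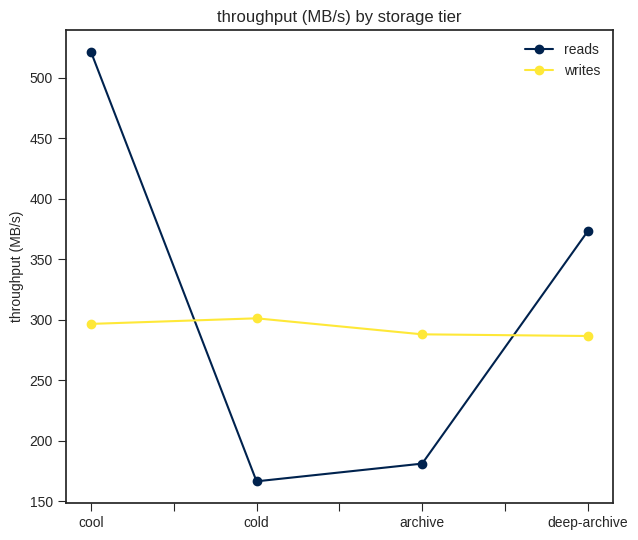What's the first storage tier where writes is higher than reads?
cold

cool: writes ≈ 300 vs reads ≈ 500 (not yet); cold: writes ≈ 300 vs reads ≈ 150 (first crossover).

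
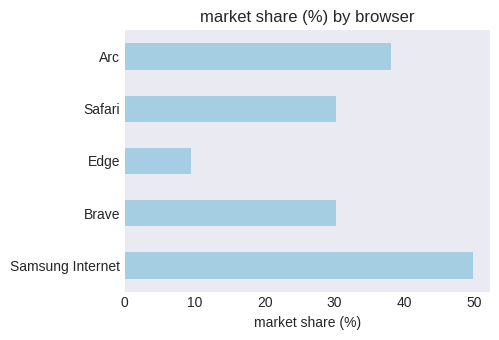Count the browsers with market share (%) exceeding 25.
Above 25: Samsung Internet, Brave, Safari, Arc.

4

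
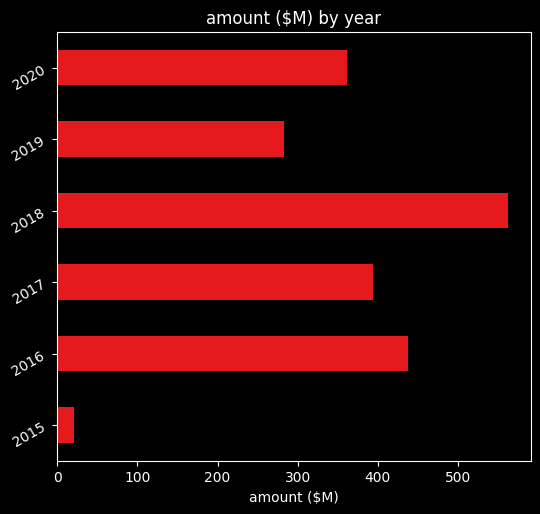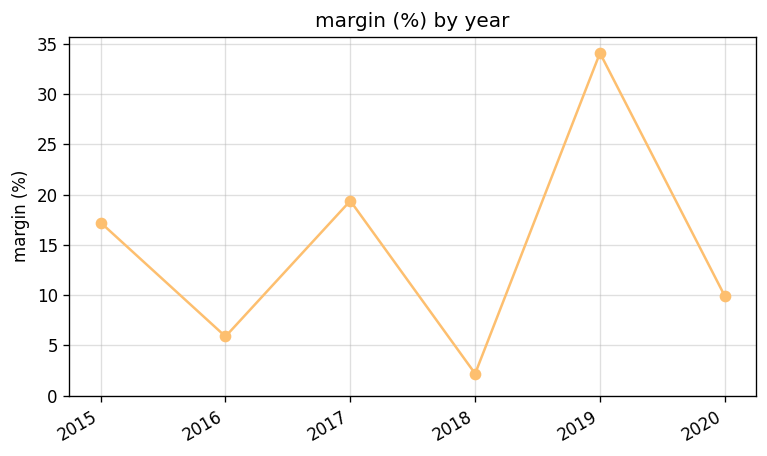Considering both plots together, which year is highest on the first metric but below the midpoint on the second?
Chart 2 median margin (%) ≈ 15; below-median years: 2016, 2018, 2020. Among those, 2018 has the highest amount ($M) (≈ 600).

2018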